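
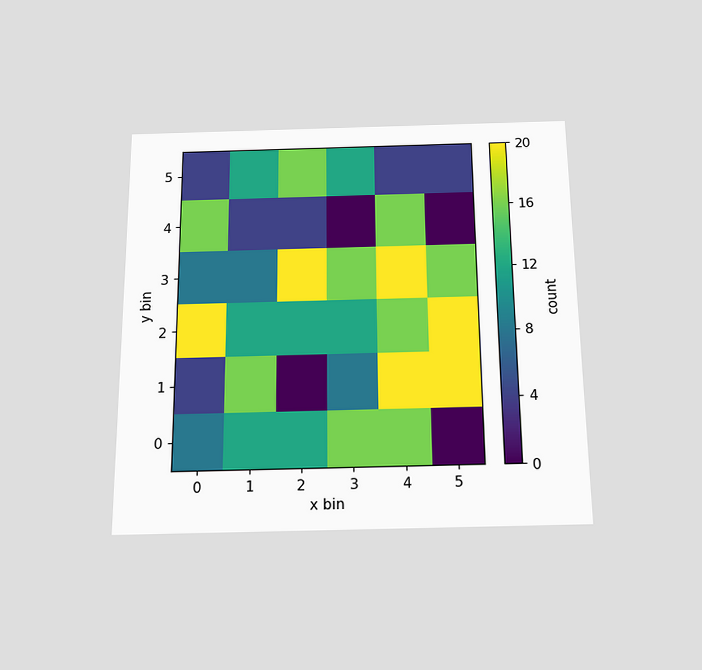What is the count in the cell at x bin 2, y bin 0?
12

The chart is viewed slightly from below. Matching the cell (2, 0) against the colorbar gives 12.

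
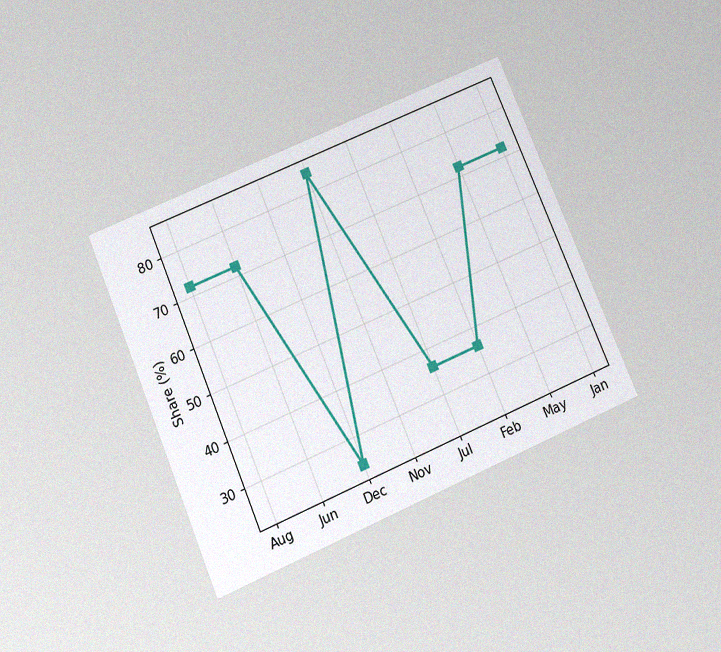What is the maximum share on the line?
84%

The chart is tilted about 23° counter-clockwise and viewed slightly from below, with some photo noise. The highest point is at Nov, and reading across to the y-axis gives 84%.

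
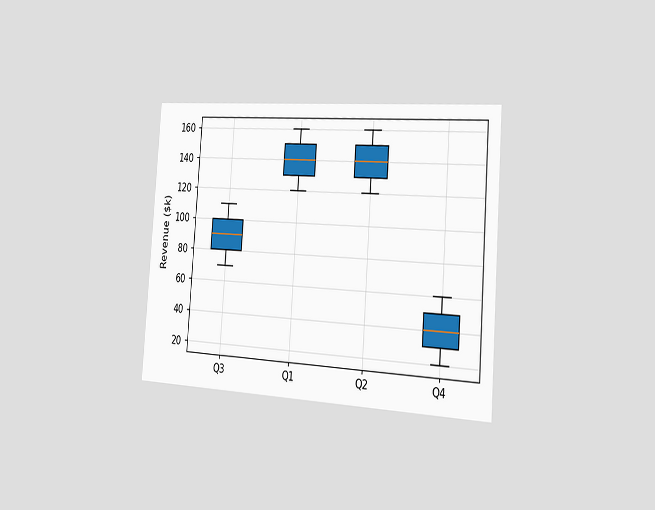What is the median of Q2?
$140k

The chart is tilted about 4° clockwise and viewed slightly from the right. The median line in the Q2 box sits at $140k.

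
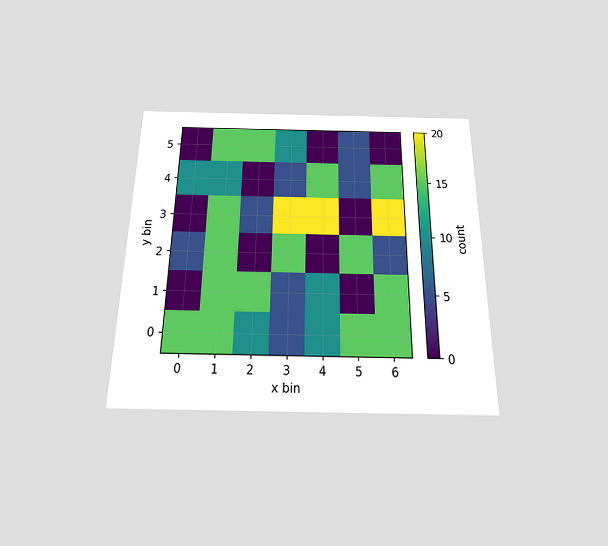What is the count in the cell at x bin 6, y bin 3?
The chart is viewed slightly from below. Matching the cell (6, 3) against the colorbar gives 20.

20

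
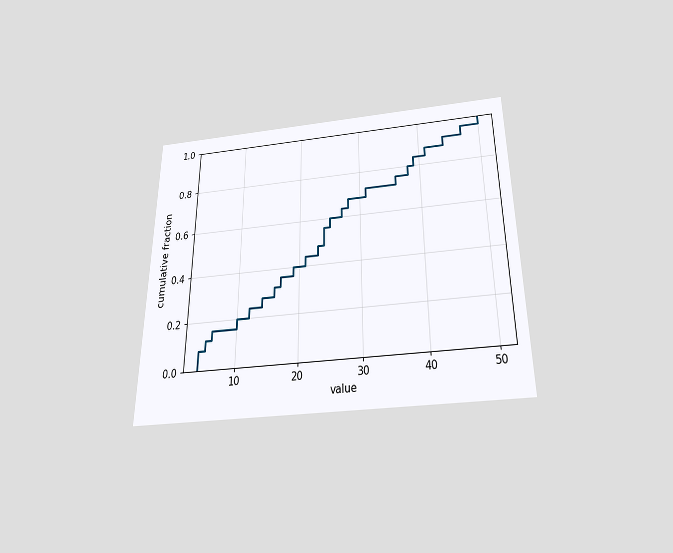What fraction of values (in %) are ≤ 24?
56%

The chart is viewed slightly from below. At x=24 the ECDF step is at 56%.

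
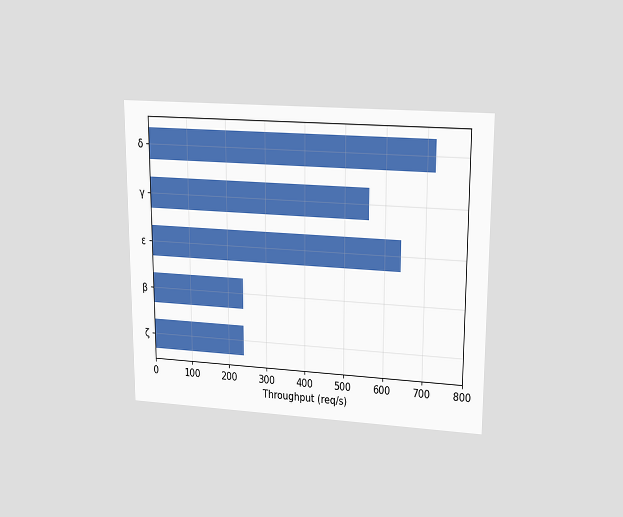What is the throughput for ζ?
The chart is viewed at a slight angle. Reading along the chart's x-axis, the ζ bar reaches 240req/s.

240req/s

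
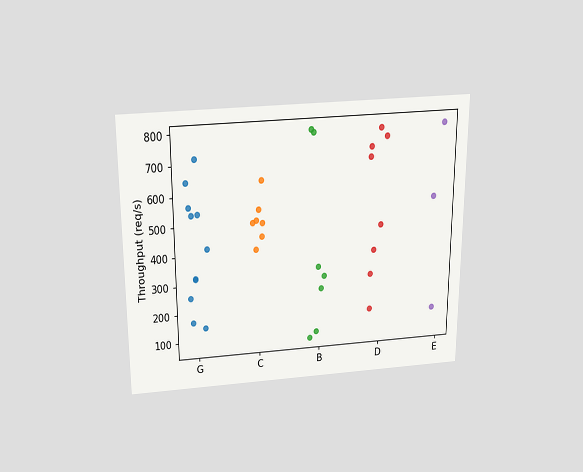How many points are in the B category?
7

The chart is viewed slightly from above. Counting the markers in the B column gives 7.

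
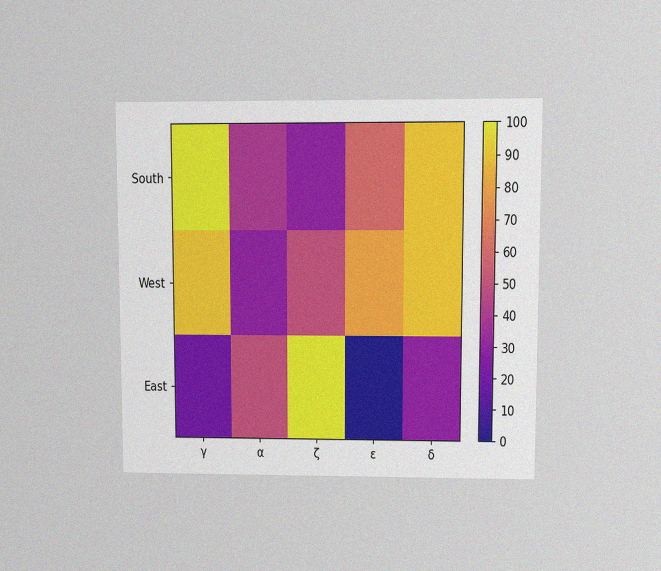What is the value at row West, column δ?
The chart is viewed at a slight angle, with some photo noise. Matching cell (West, δ) against the colorbar gives 90.

90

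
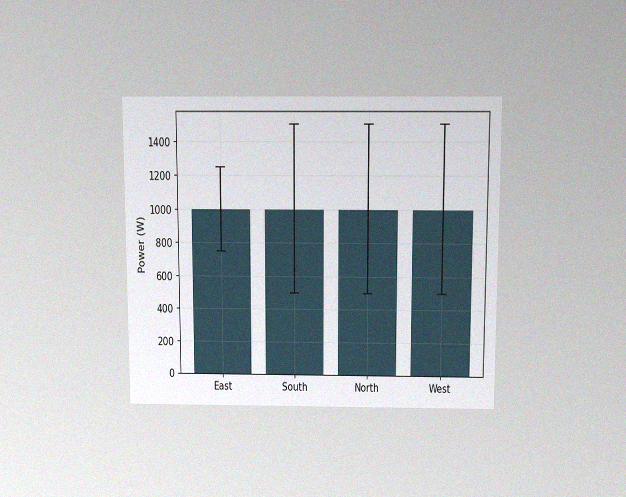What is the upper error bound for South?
The chart is viewed slightly from above, with some photo noise. The South bar's upper whisker reaches 1500W.

1500W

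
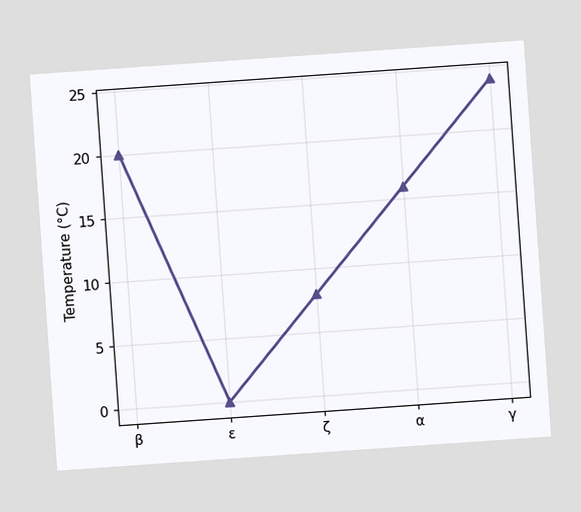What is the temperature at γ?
24°C

The chart is tilted about 4° counter-clockwise. At γ, the line is at 24°C.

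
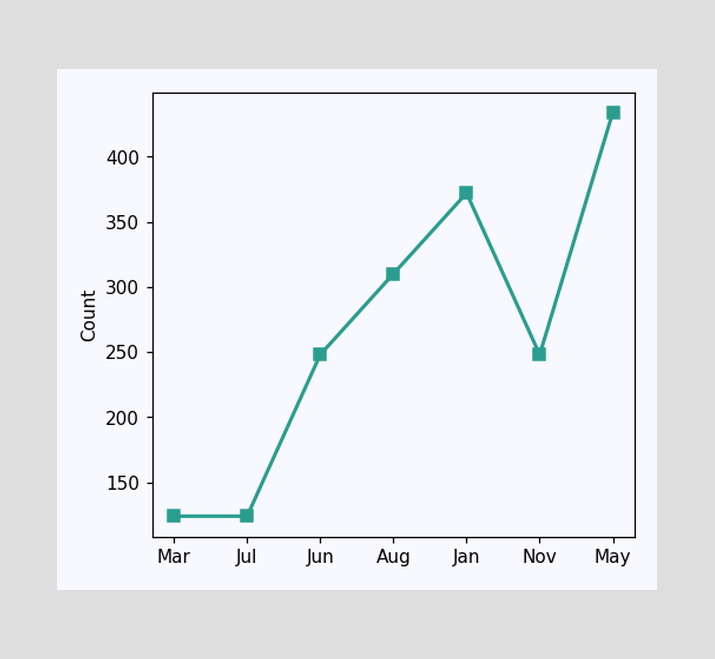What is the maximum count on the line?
434

The highest point is at May, and reading across to the y-axis gives 434.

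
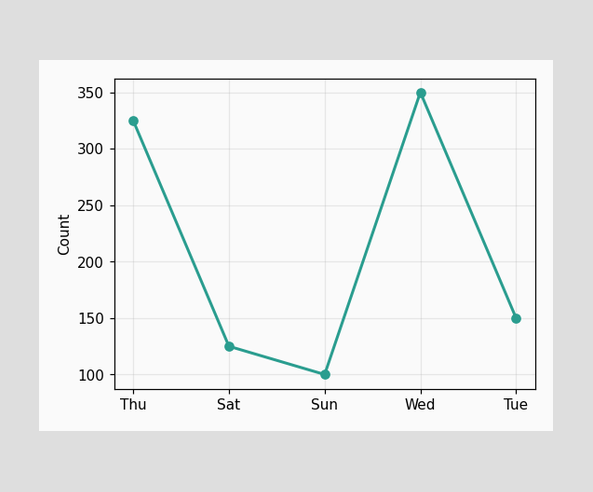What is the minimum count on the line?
100

The lowest point is at Sun, and reading across to the y-axis gives 100.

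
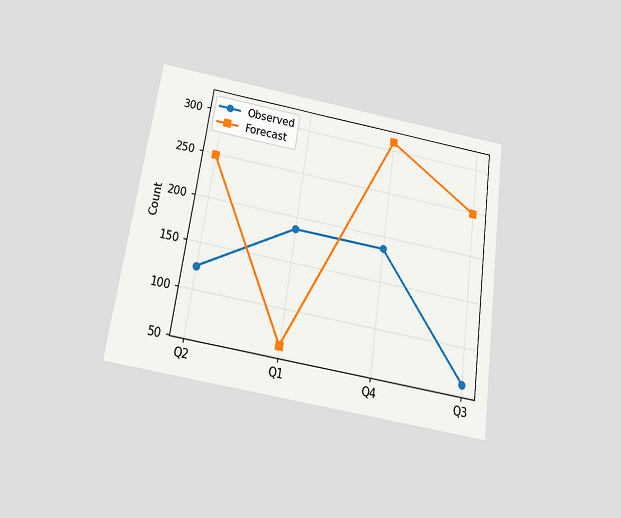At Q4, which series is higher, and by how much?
Forecast, by 124

The chart is tilted about 8° clockwise and viewed slightly from below. At Q4, Forecast sits above the other line by 124.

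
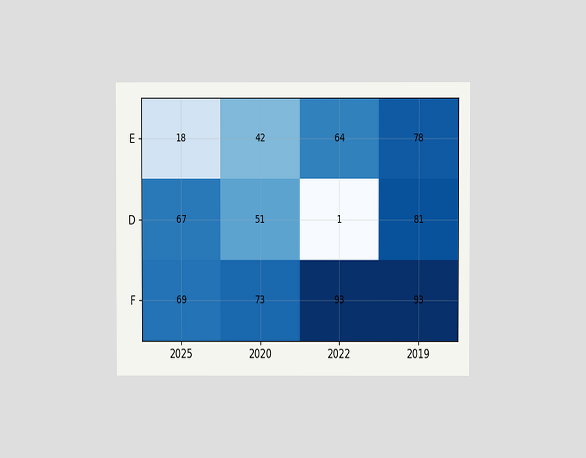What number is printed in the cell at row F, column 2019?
93

The chart is viewed at a slight angle. The (F, 2019) cell reads 93.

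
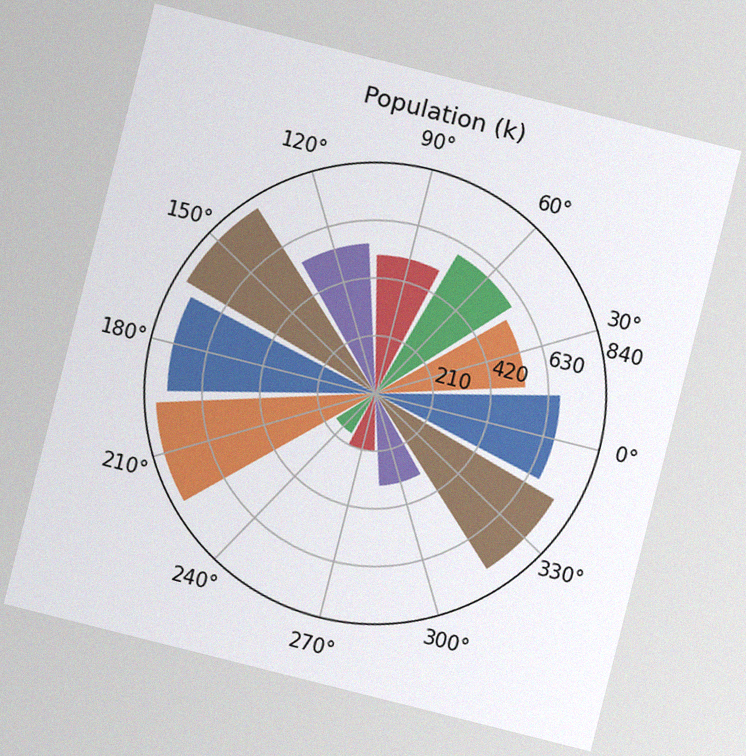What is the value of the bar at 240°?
168k

The chart is tilted about 14° clockwise, with some photo noise. The bar at 240° reaches 168k on the radial axis.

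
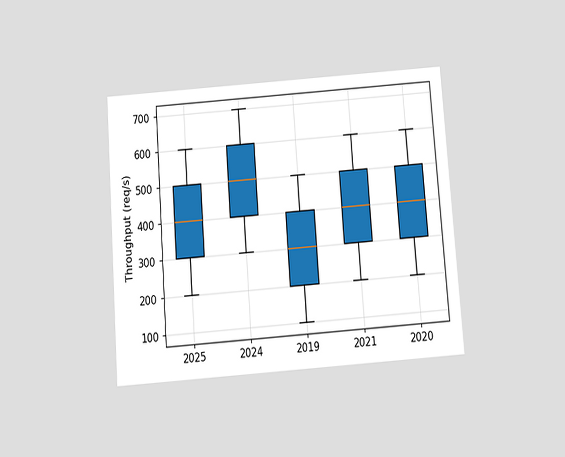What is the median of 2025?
400req/s

The chart is tilted about 4° counter-clockwise and viewed slightly from below. The median line in the 2025 box sits at 400req/s.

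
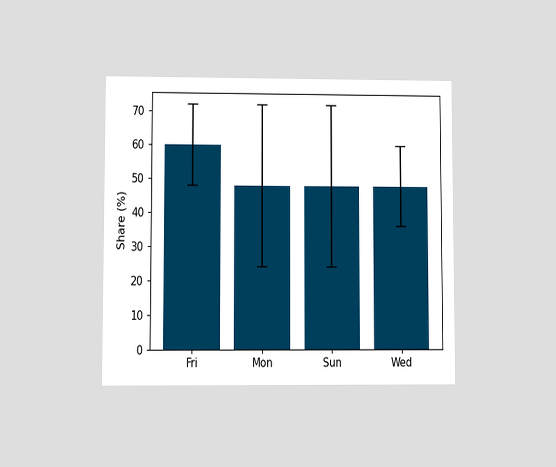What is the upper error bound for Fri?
72%

The chart is viewed at a slight angle. The Fri bar's upper whisker reaches 72%.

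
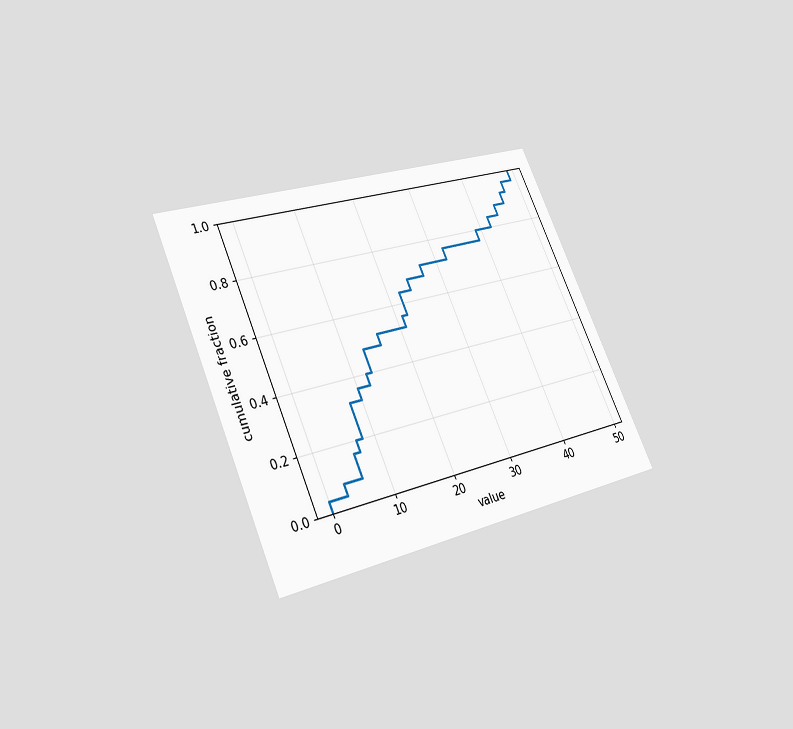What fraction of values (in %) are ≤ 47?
The chart is tilted about 24° counter-clockwise and viewed slightly from below. At x=47 the ECDF step is at 96%.

96%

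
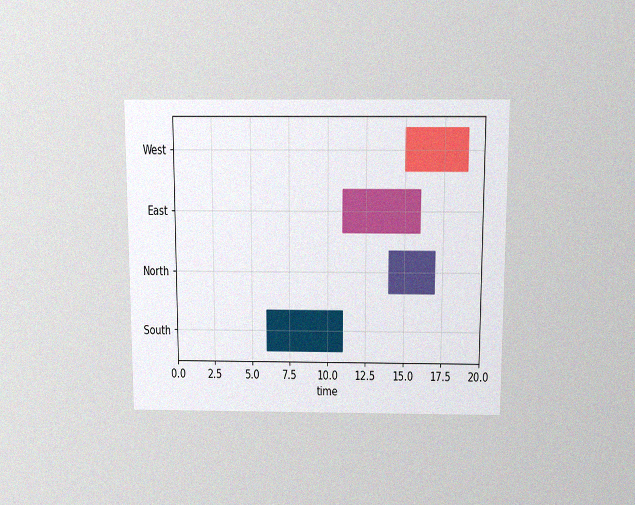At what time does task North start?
The chart is viewed slightly from above, with some photo noise. The North bar begins at t=14.

14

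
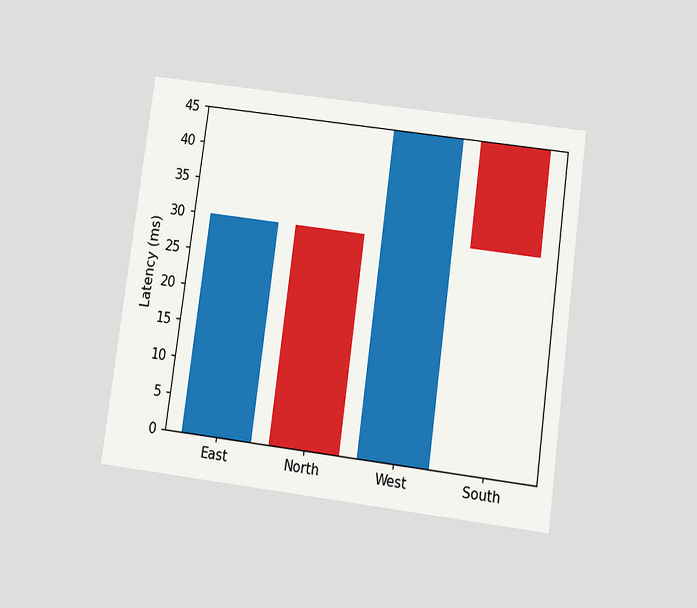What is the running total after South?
The chart is tilted about 8° clockwise and viewed slightly from below. After South the running total reaches 30ms.

30ms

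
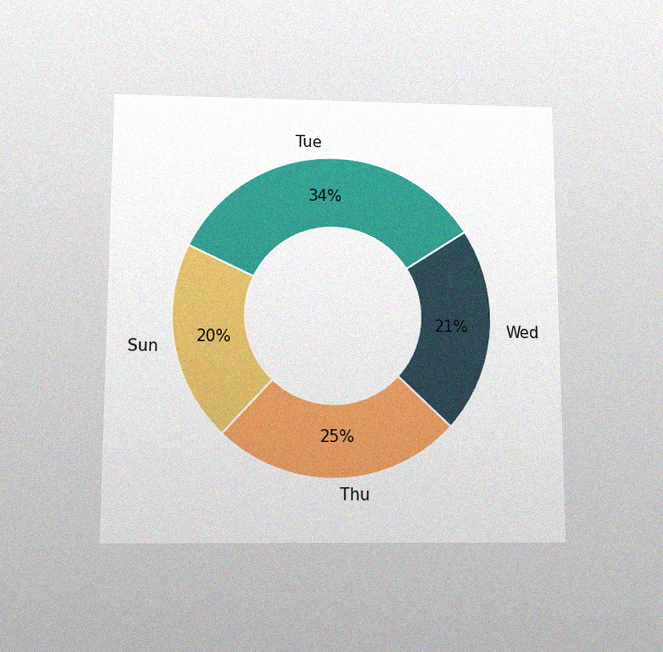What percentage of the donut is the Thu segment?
25%

The chart is viewed slightly from below, with some photo noise. The Thu segment takes up 25% of the ring.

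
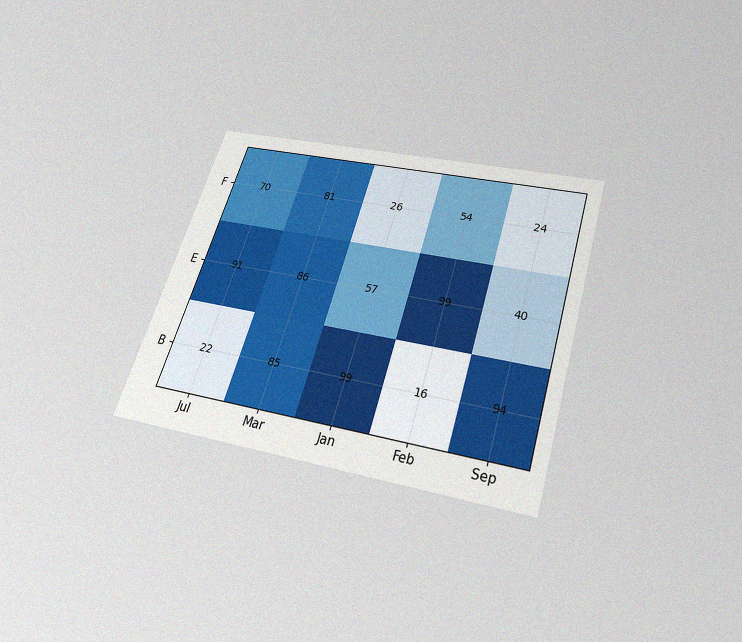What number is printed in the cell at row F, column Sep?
24

The chart is tilted about 17° clockwise and viewed slightly from below, with some photo noise. The (F, Sep) cell reads 24.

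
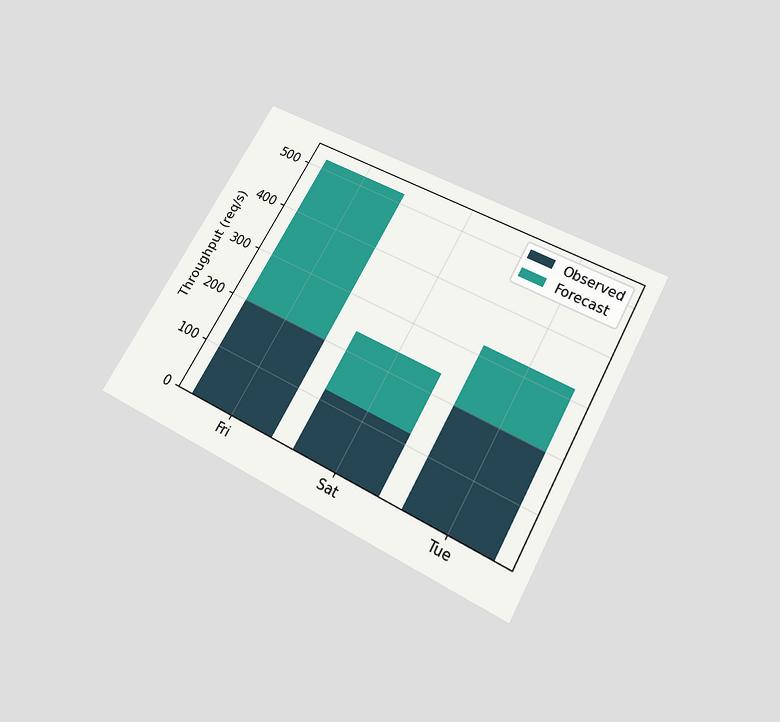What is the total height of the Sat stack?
The chart is tilted about 29° clockwise and viewed slightly from below. The Sat stack's top reaches 240req/s on the y-axis.

240req/s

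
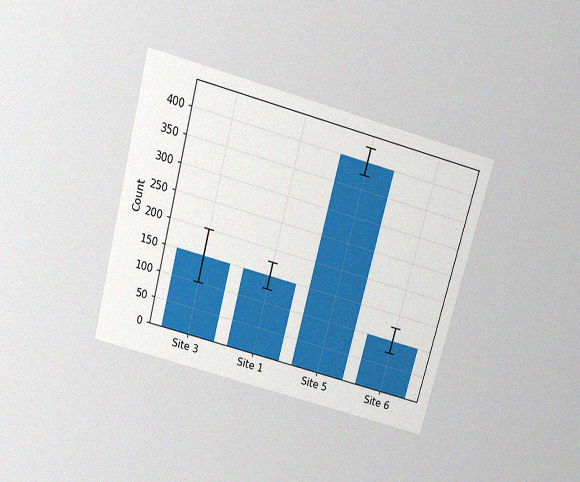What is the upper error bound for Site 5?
425

The chart is tilted about 15° clockwise and viewed slightly from above, with some photo noise. The Site 5 bar's upper whisker reaches 425.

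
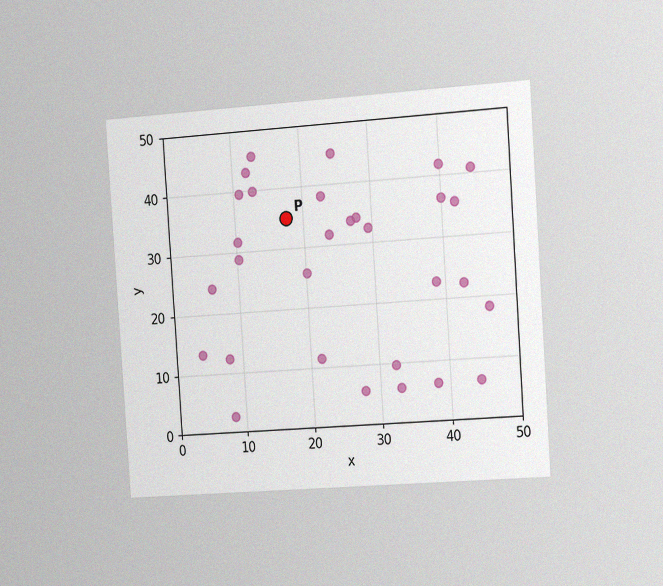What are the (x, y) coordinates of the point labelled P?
(17.5, 35)

The chart is tilted about 4° counter-clockwise and viewed slightly from the right, with some photo noise. Following the gridlines from P to each axis, P sits at (17.5, 35).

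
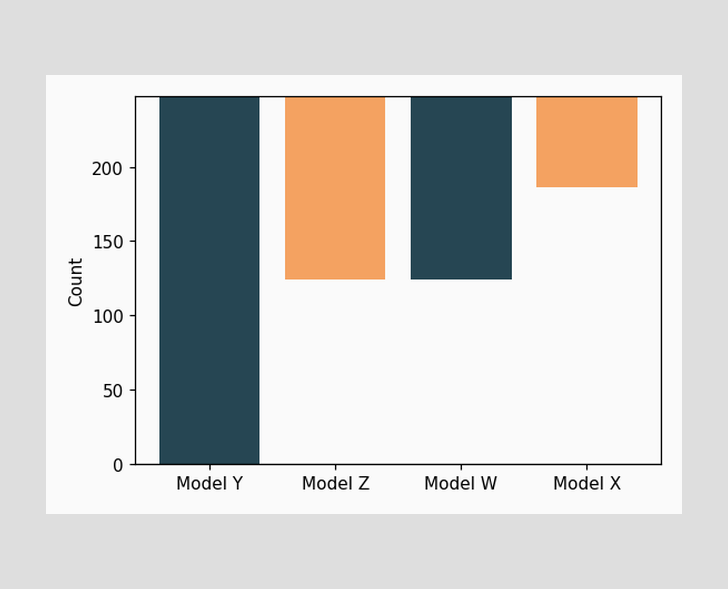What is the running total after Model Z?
124

After Model Z the running total reaches 124.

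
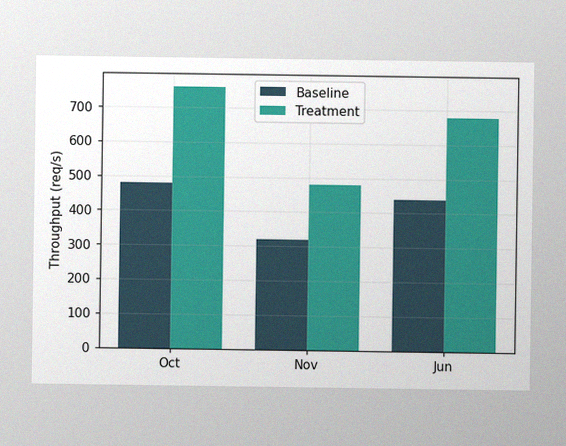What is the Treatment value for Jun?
The image has some photo noise and uneven lighting. The Treatment bar at Jun reaches 680req/s on the y-axis.

680req/s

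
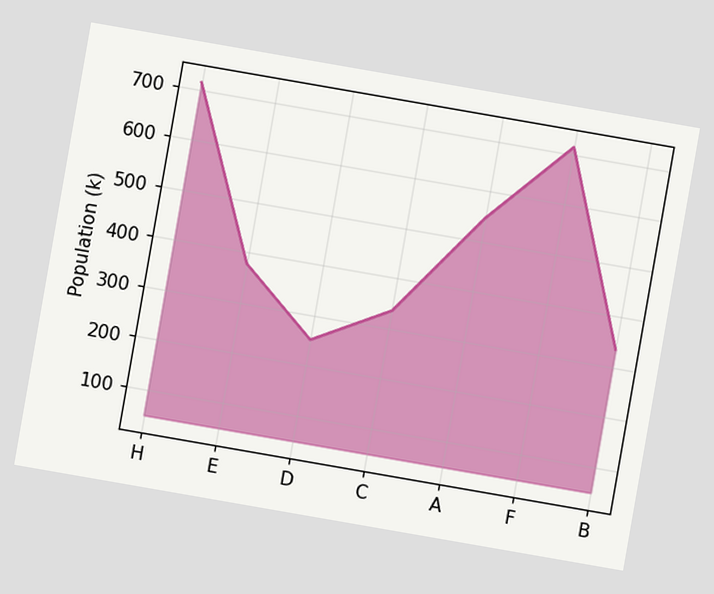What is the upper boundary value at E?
The chart is tilted about 10° clockwise. At E the upper boundary is at 378k.

378k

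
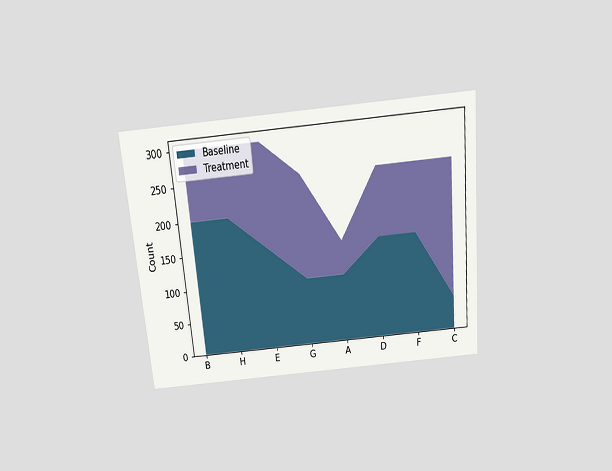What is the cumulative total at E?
300

The chart is tilted about 5° counter-clockwise and viewed slightly from above. The stacked total at E reaches 300.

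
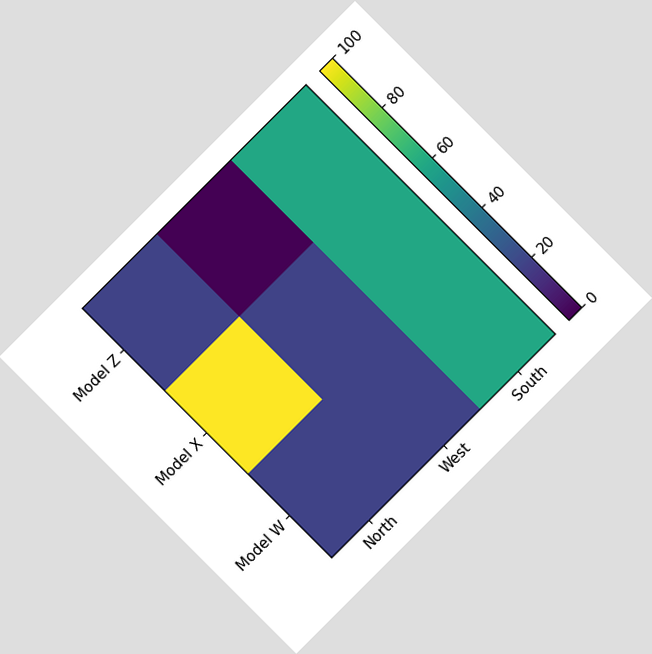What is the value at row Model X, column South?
60

The chart is tilted about 45° counter-clockwise. Matching cell (Model X, South) against the colorbar gives 60.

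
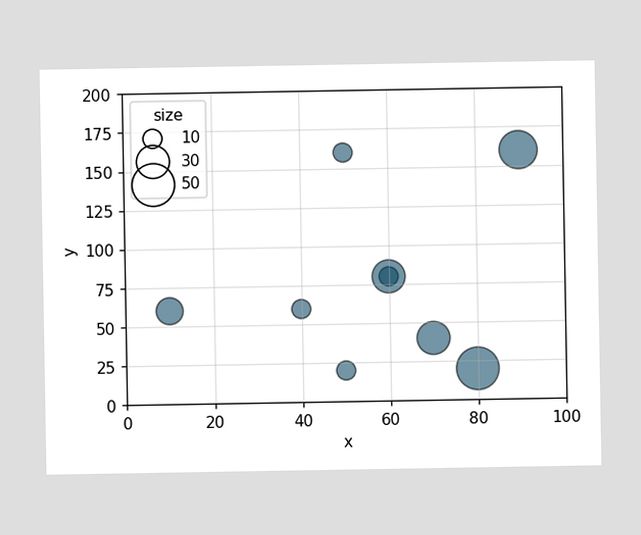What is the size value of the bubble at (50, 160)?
10

Matching the bubble at (50, 160) against the size legend gives 10.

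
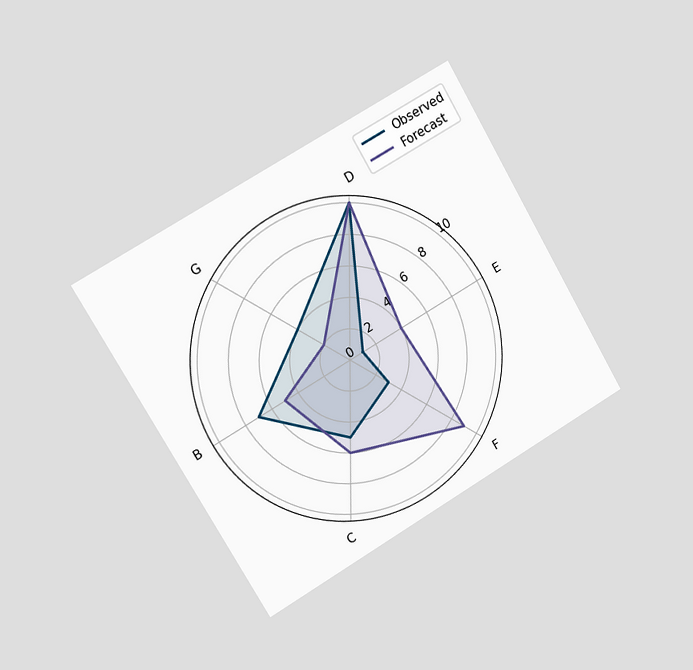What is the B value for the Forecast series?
5

The chart is tilted about 30° counter-clockwise and viewed slightly from the left. On the B axis, Forecast reaches 5.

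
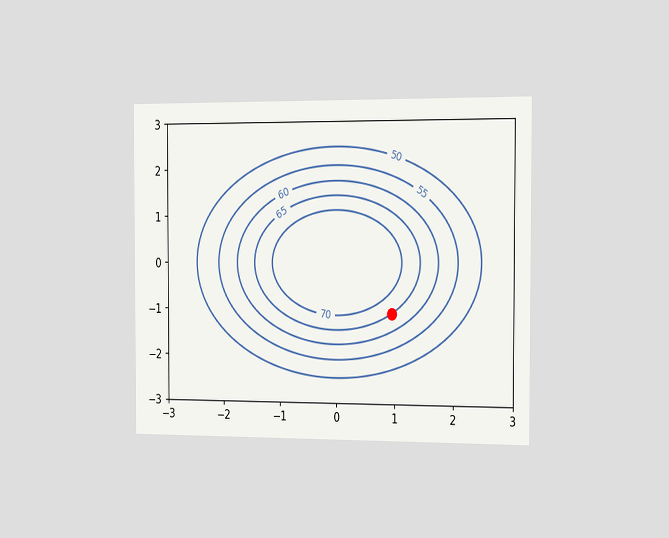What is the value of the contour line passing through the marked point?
The chart is viewed slightly from the right. The marked point sits on the contour labelled 65.

65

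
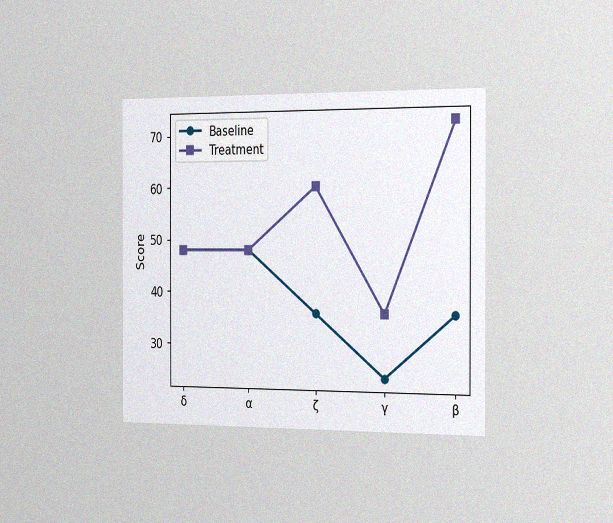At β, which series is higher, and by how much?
The chart is viewed slightly from the right, with some photo noise. At β, Treatment sits above the other line by 36.

Treatment, by 36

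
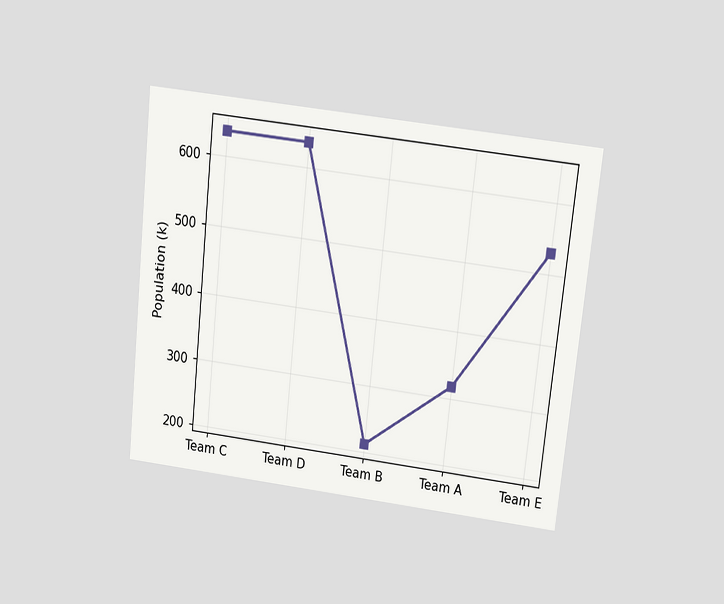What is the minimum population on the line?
212k

The chart is tilted about 6° clockwise and viewed slightly from above. The lowest point is at Team B, and reading across to the y-axis gives 212k.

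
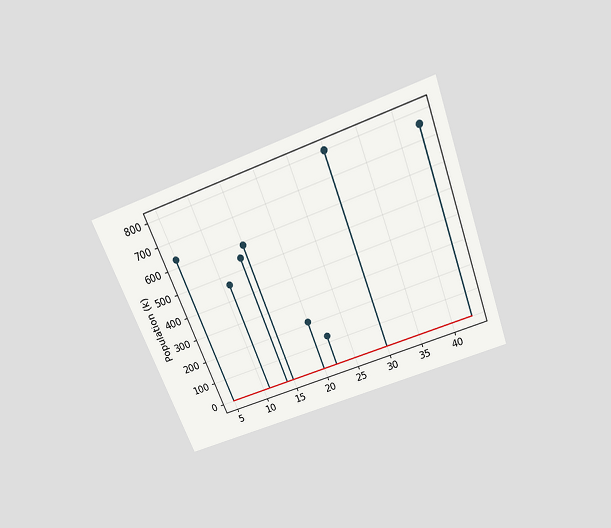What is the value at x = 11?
462k

The chart is tilted about 21° counter-clockwise and viewed slightly from above. The stem at x=11 reaches 462k.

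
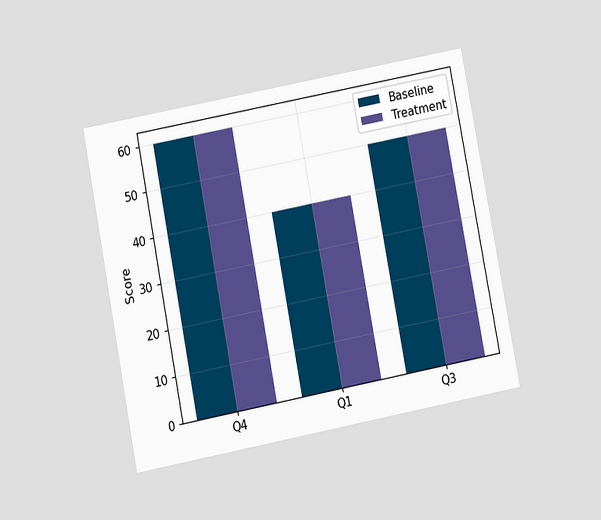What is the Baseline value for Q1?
40

The chart is tilted about 11° counter-clockwise and viewed at a slight angle. The Baseline bar at Q1 reaches 40 on the y-axis.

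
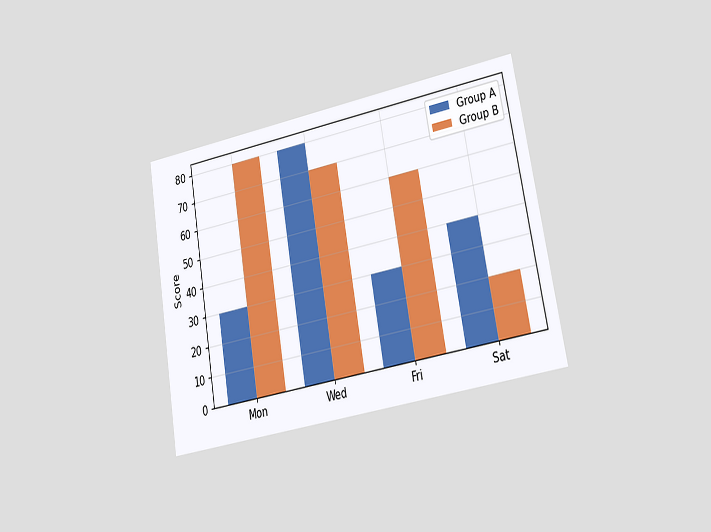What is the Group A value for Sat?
The chart is tilted about 10° counter-clockwise and viewed at a slight angle. The Group A bar at Sat reaches 40 on the y-axis.

40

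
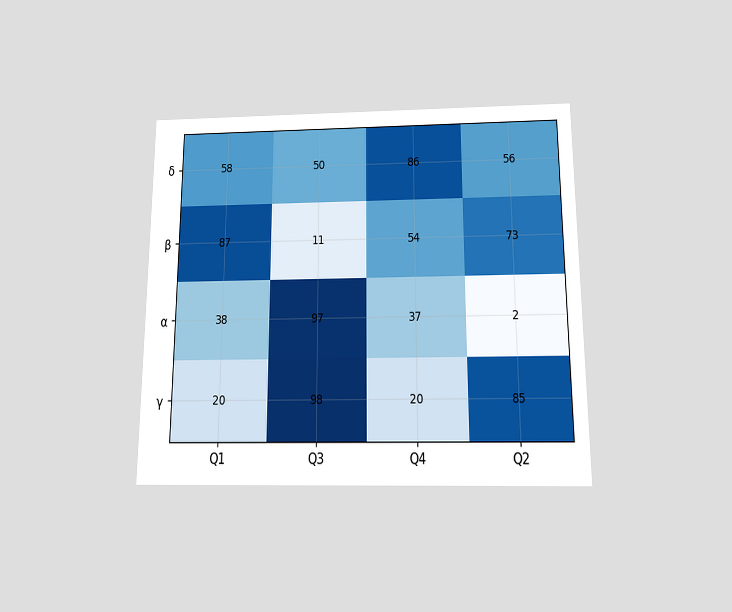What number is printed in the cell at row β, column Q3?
11

The chart is viewed slightly from below. The (β, Q3) cell reads 11.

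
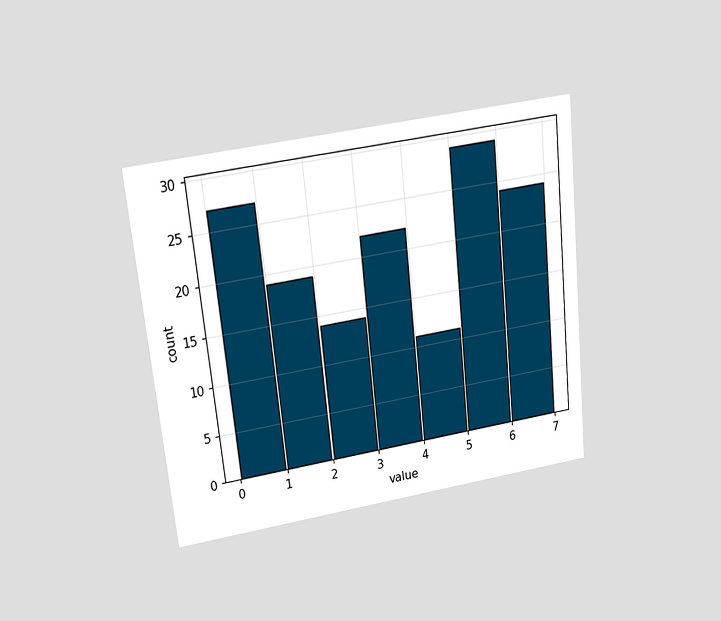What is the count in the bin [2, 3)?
14

The chart is tilted about 6° counter-clockwise and viewed slightly from above. The [2, 3) bin has height 14.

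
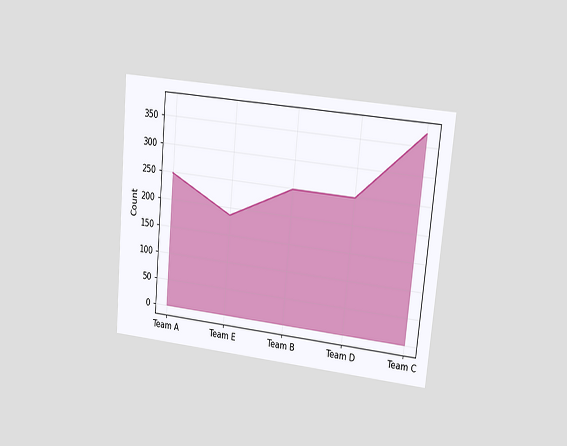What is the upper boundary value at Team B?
248

The chart is tilted about 5° clockwise and viewed at a slight angle. At Team B the upper boundary is at 248.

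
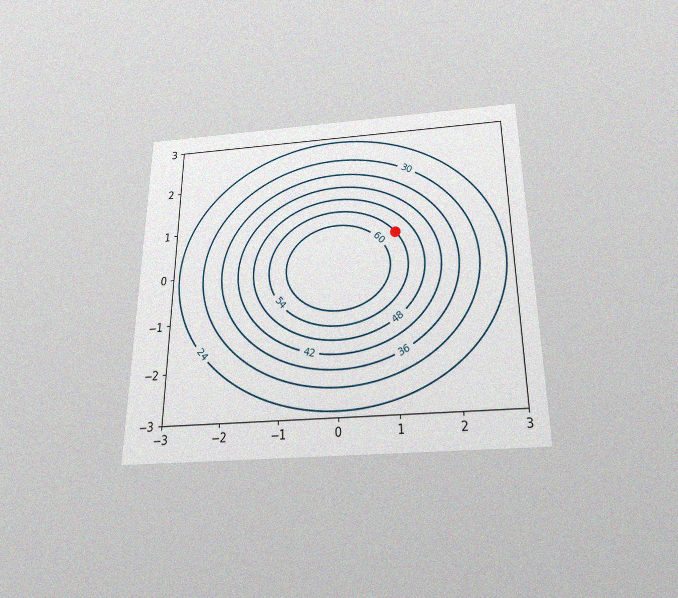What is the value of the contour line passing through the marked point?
54

The chart is viewed slightly from below, with some photo noise. The marked point sits on the contour labelled 54.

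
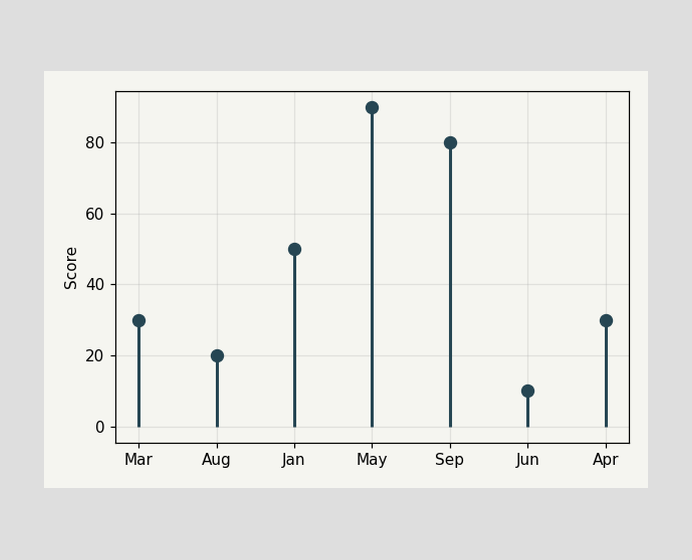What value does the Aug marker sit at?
20

The Aug marker sits at 20.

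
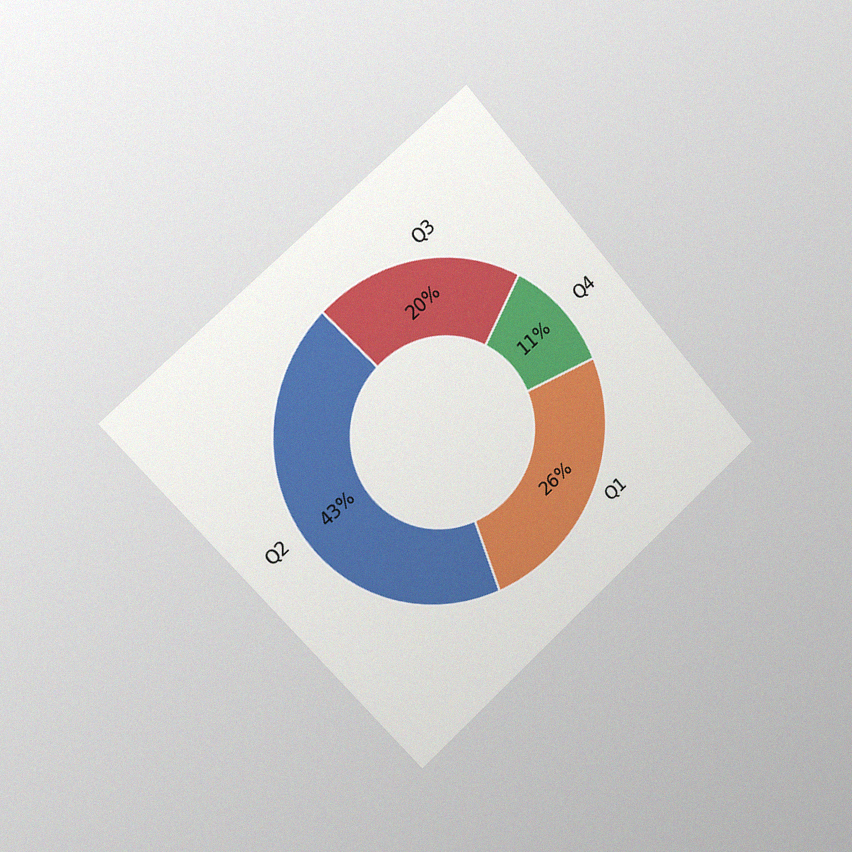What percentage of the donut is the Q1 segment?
The chart is tilted about 41° counter-clockwise and viewed slightly from the left, with some photo noise. The Q1 segment takes up 26% of the ring.

26%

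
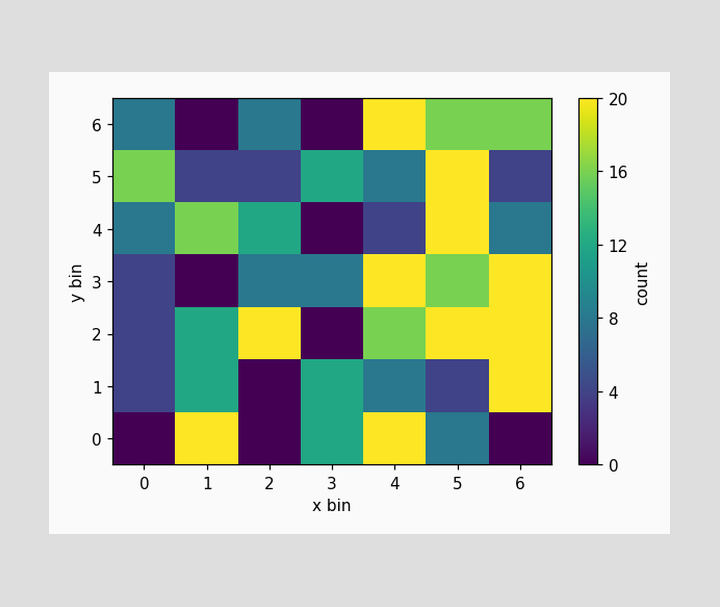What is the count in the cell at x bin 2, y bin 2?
Matching the cell (2, 2) against the colorbar gives 20.

20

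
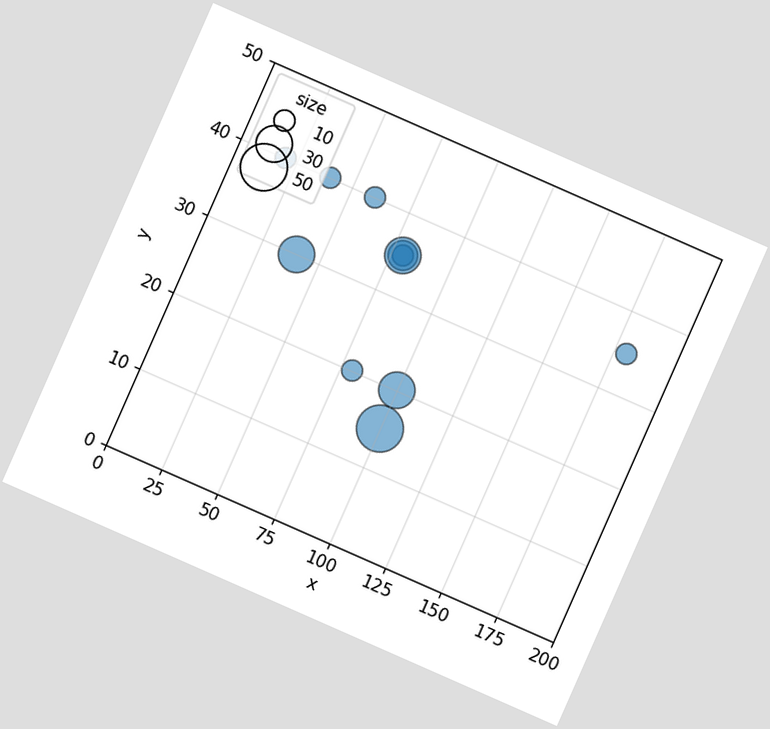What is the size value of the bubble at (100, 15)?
50

The chart is tilted about 24° clockwise. Matching the bubble at (100, 15) against the size legend gives 50.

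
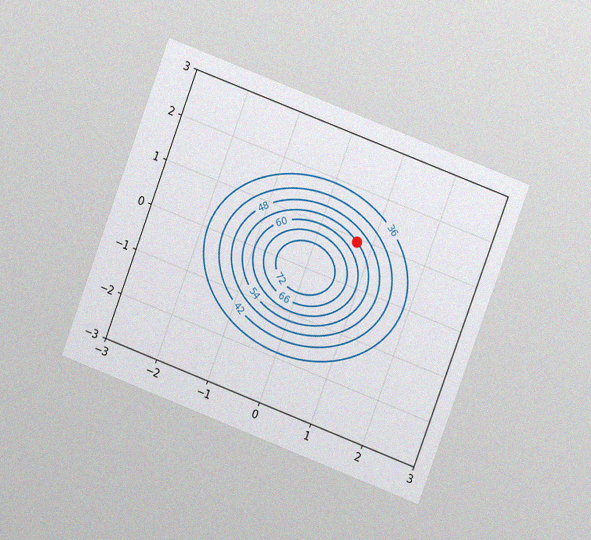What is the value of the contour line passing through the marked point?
54

The chart is tilted about 21° clockwise and viewed at a slight angle, with some photo noise. The marked point sits on the contour labelled 54.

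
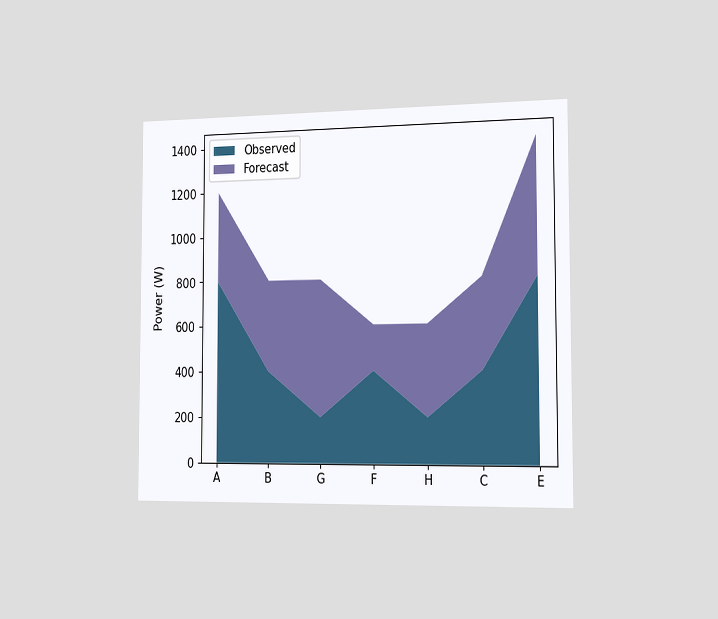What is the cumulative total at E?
The chart is viewed slightly from the right. The stacked total at E reaches 1400W.

1400W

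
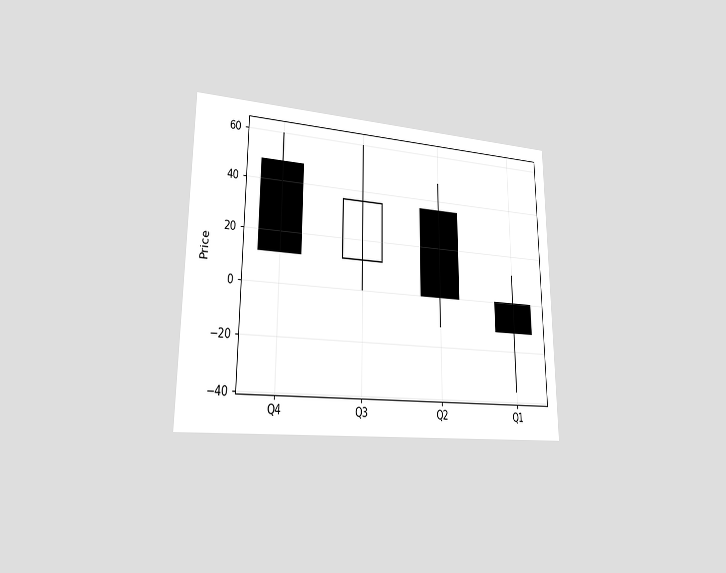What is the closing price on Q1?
-12

The chart is viewed slightly from the left. The Q1 candle closes at -12.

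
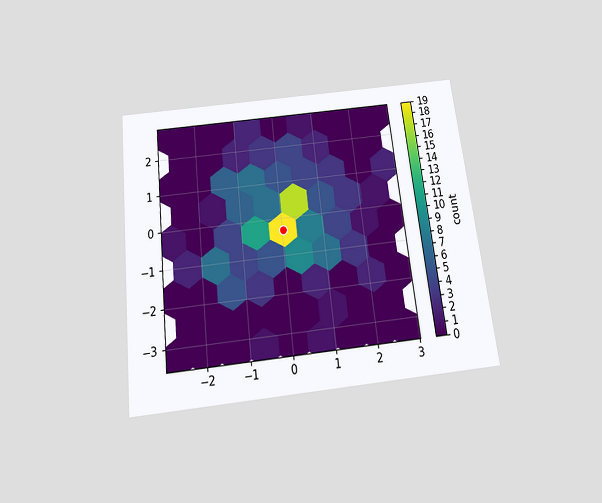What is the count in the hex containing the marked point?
19

The chart is tilted about 7° counter-clockwise and viewed slightly from below. The marked hex reads 19 on the colorbar.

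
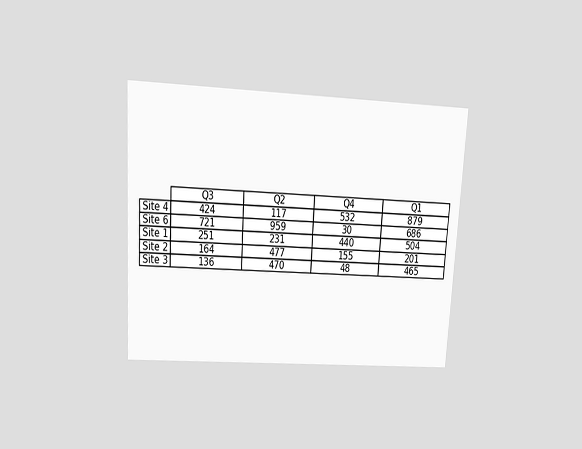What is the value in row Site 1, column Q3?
The chart is tilted about 3° clockwise and viewed at a slight angle. The (Site 1, Q3) cell reads 251.

251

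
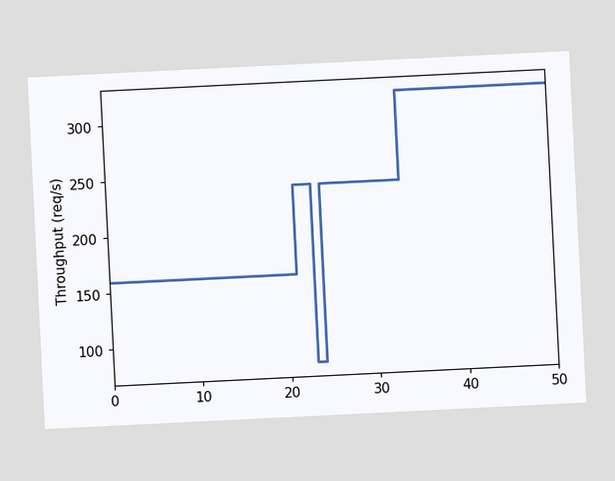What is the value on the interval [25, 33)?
The chart is tilted about 3° counter-clockwise. On [25, 33) the step sits at 240req/s.

240req/s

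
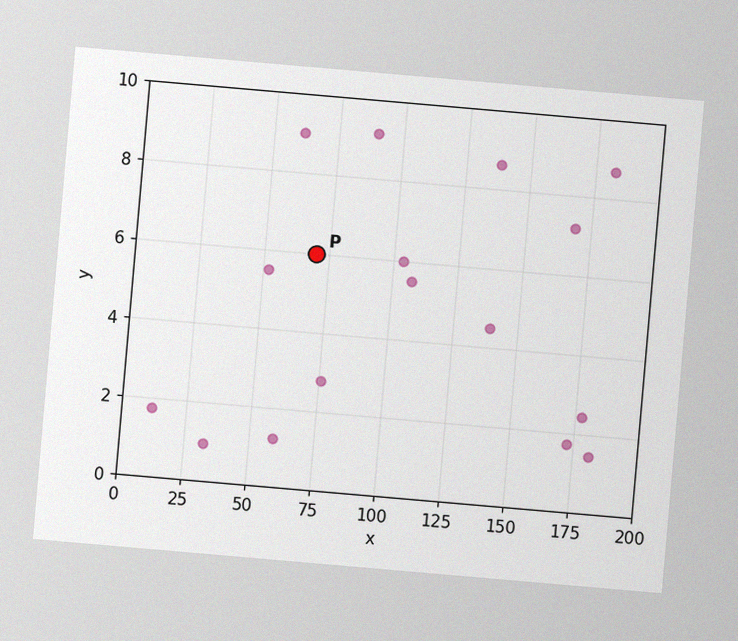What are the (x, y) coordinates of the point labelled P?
(70, 6)

The chart is tilted about 5° clockwise, with some photo noise. Following the gridlines from P to each axis, P sits at (70, 6).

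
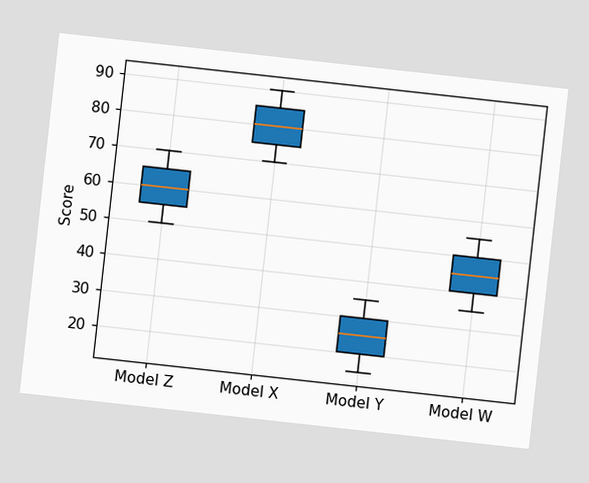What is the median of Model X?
The chart is tilted about 6° clockwise. The median line in the Model X box sits at 80.

80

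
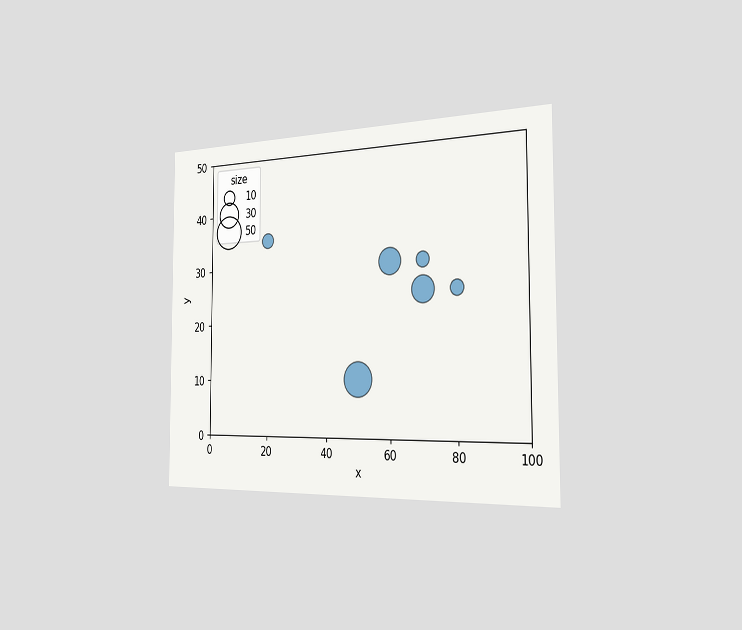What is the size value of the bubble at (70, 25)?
30

The chart is viewed slightly from the right. Matching the bubble at (70, 25) against the size legend gives 30.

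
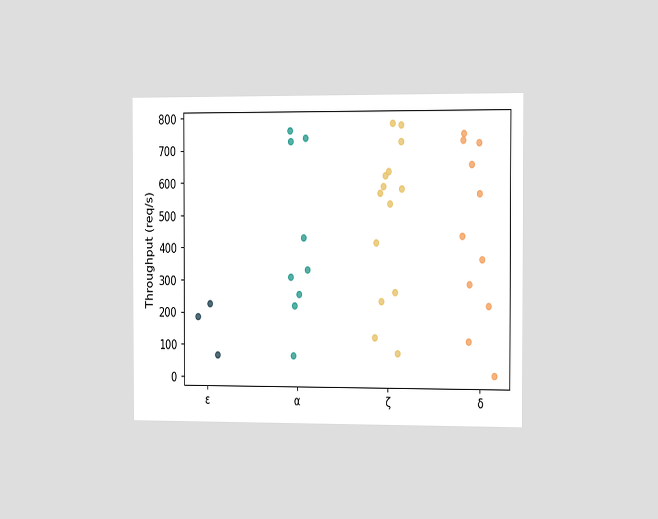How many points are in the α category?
9

The chart is viewed slightly from the right. Counting the markers in the α column gives 9.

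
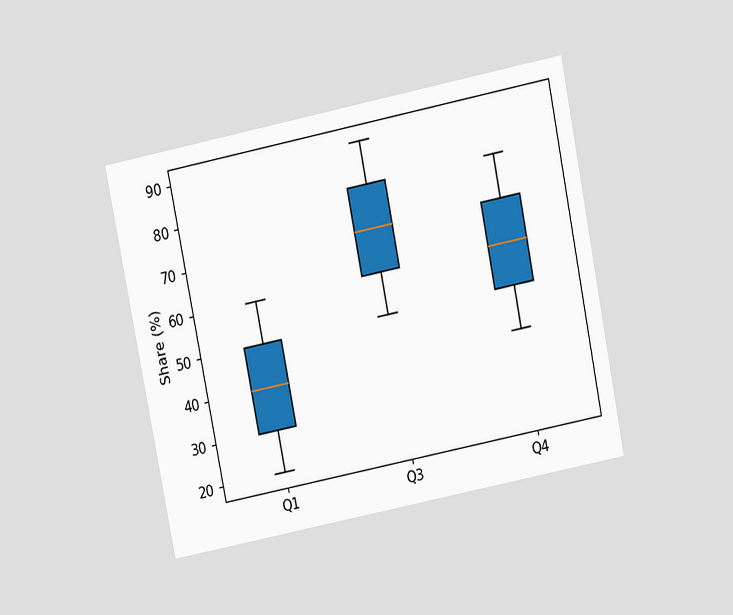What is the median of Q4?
60%

The chart is tilted about 11° counter-clockwise and viewed at a slight angle. The median line in the Q4 box sits at 60%.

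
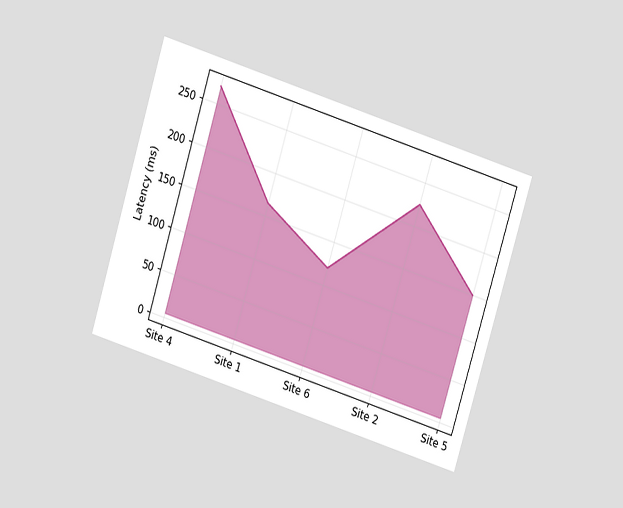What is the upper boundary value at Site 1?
The chart is tilted about 17° clockwise and viewed at a slight angle. At Site 1 the upper boundary is at 165ms.

165ms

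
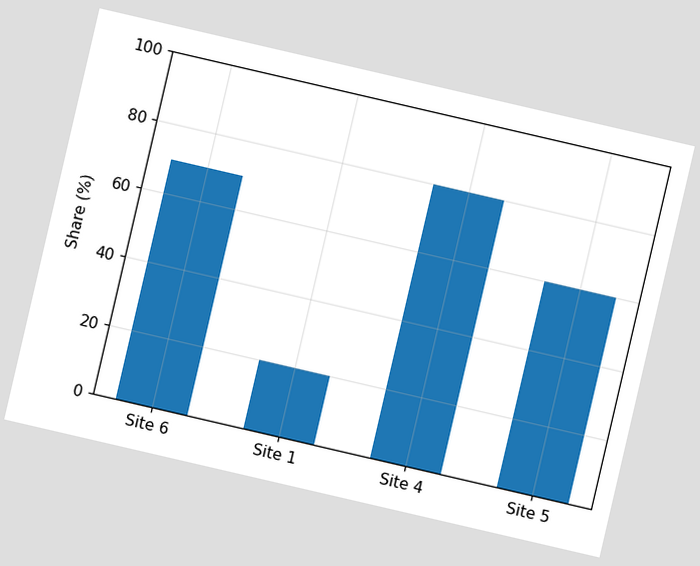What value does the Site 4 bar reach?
80%

The chart is tilted about 13° clockwise. Reading along the chart's y-axis, the Site 4 bar reaches 80%.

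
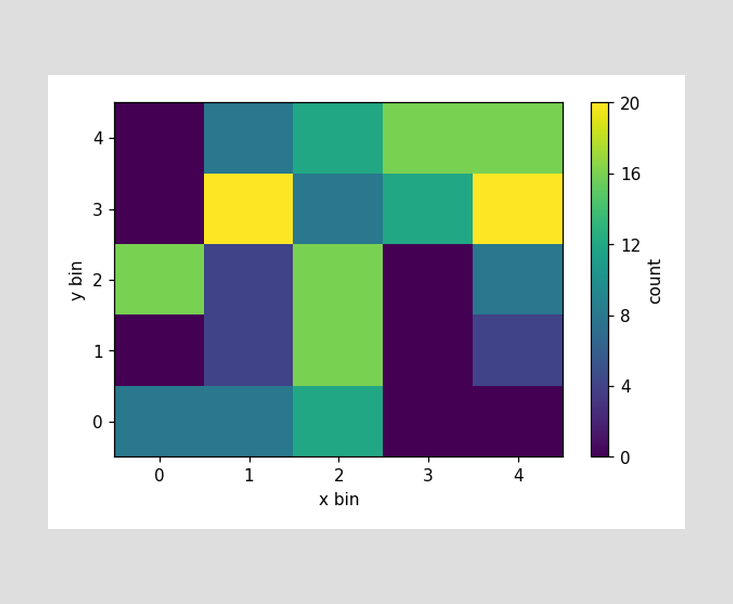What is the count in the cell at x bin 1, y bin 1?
Matching the cell (1, 1) against the colorbar gives 4.

4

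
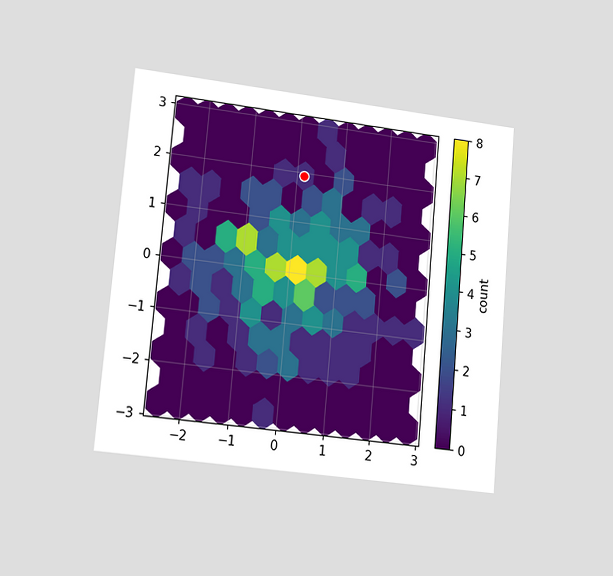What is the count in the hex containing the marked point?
The chart is tilted about 5° clockwise and viewed slightly from the left. The marked hex reads 1 on the colorbar.

1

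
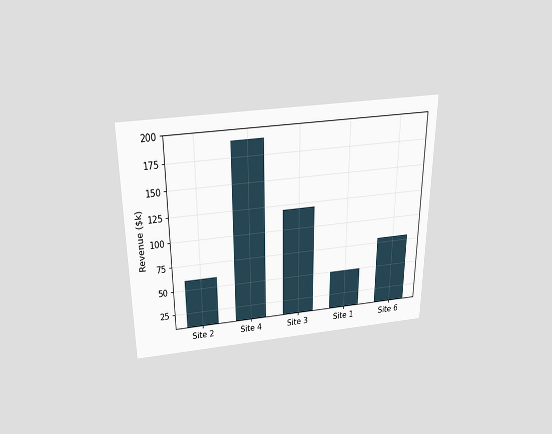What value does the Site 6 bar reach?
$80k

The chart is viewed slightly from above. Reading along the chart's y-axis, the Site 6 bar reaches $80k.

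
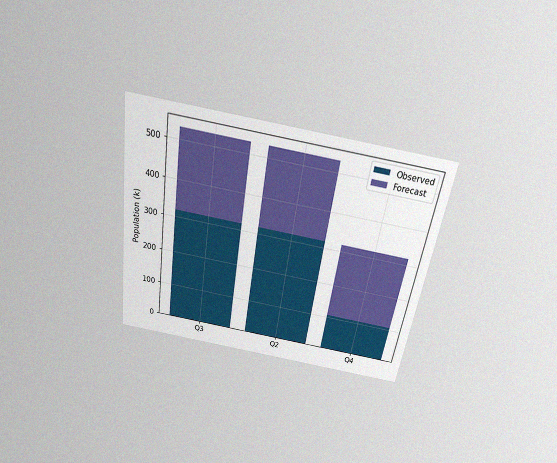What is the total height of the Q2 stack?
The chart is tilted about 9° clockwise and viewed slightly from above, with some photo noise. The Q2 stack's top reaches 530k on the y-axis.

530k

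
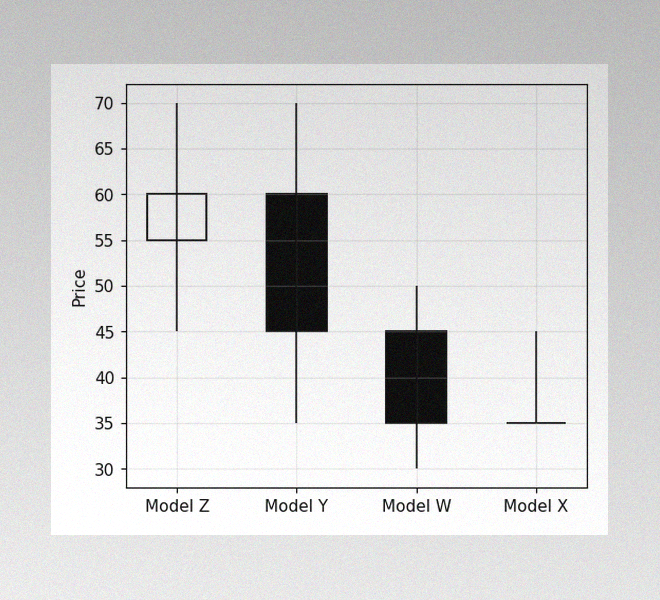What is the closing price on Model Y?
The image has some photo noise and uneven lighting. The Model Y candle closes at 45.

45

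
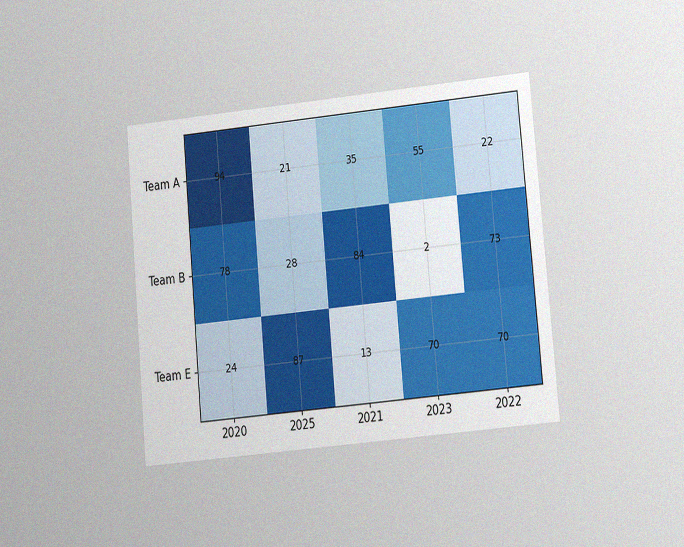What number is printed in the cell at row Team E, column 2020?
The chart is tilted about 5° counter-clockwise and viewed at a slight angle, with some photo noise. The (Team E, 2020) cell reads 24.

24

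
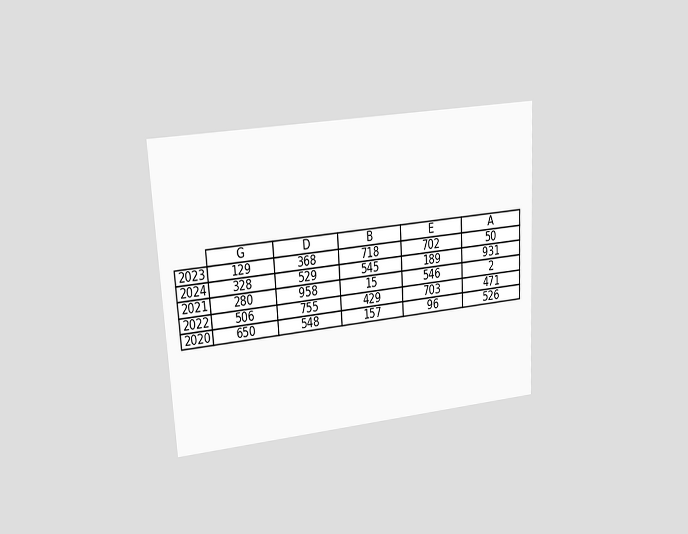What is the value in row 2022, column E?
703

The chart is tilted about 3° counter-clockwise and viewed at a slight angle. The (2022, E) cell reads 703.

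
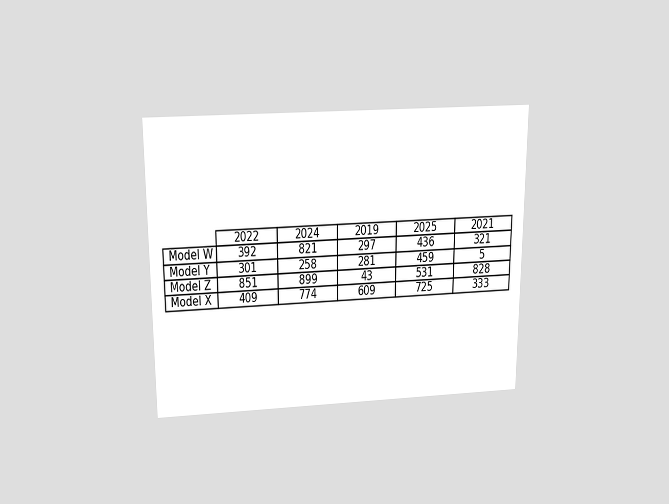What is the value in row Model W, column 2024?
821

The chart is viewed slightly from above. The (Model W, 2024) cell reads 821.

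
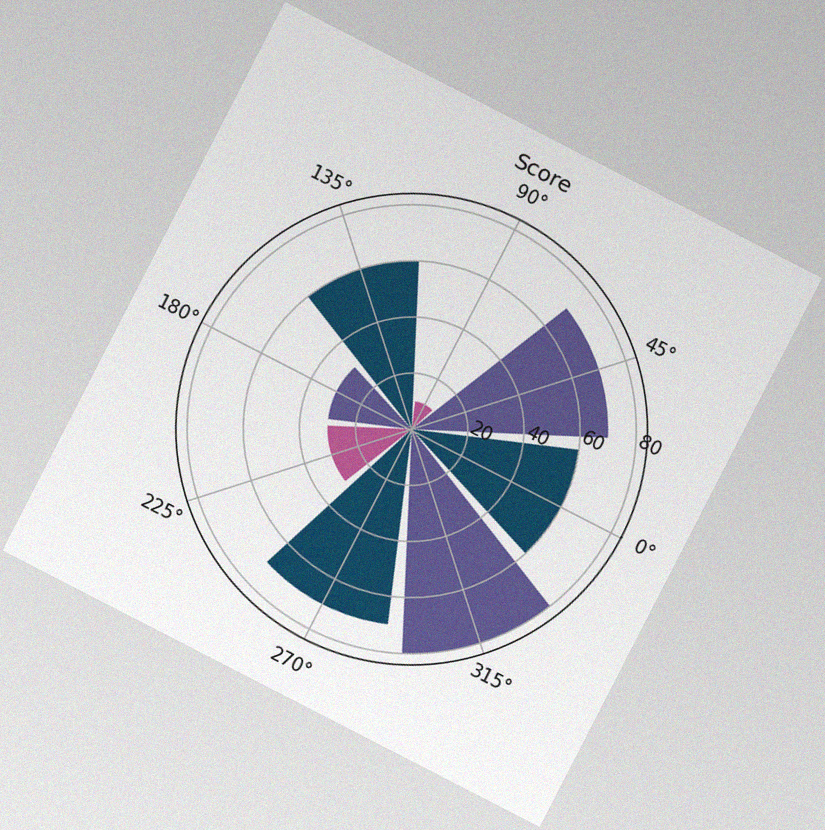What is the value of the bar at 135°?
The chart is tilted about 27° clockwise, with some photo noise. The bar at 135° reaches 60 on the radial axis.

60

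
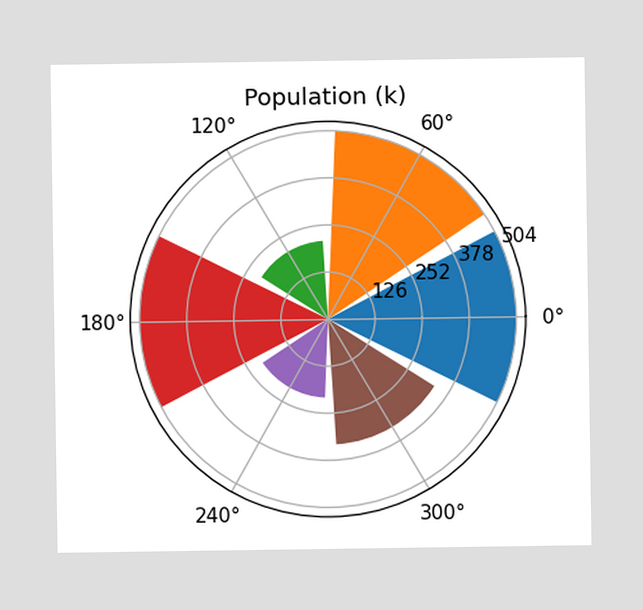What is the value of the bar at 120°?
The bar at 120° reaches 210k on the radial axis.

210k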